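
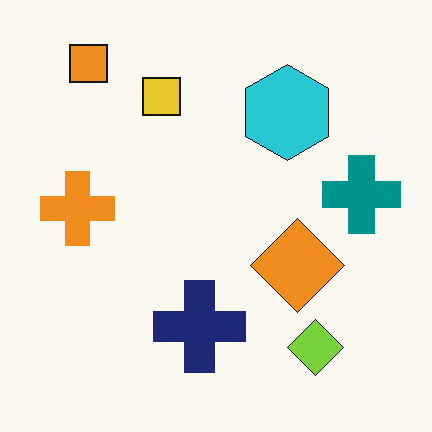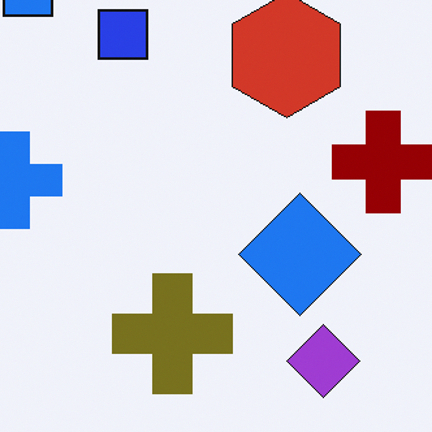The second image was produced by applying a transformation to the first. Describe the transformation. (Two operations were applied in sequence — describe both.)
Hue-shifted by a large amount, then cropped to a modestly smaller region and rescaled.

Every shape's color has rotated by the same amount around the hue wheel — a uniform hue shift. The visible shapes are larger and the field of view is narrower; shapes near the original edges may be partly or wholly outside the frame — a crop-and-rescale.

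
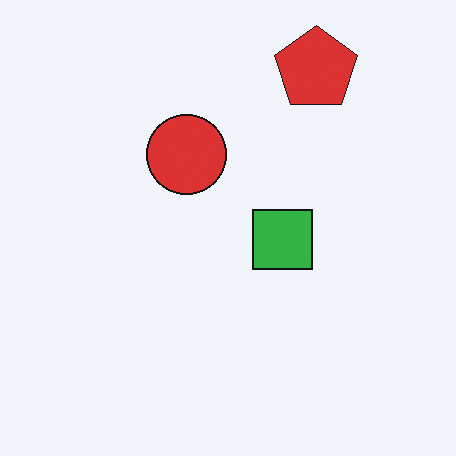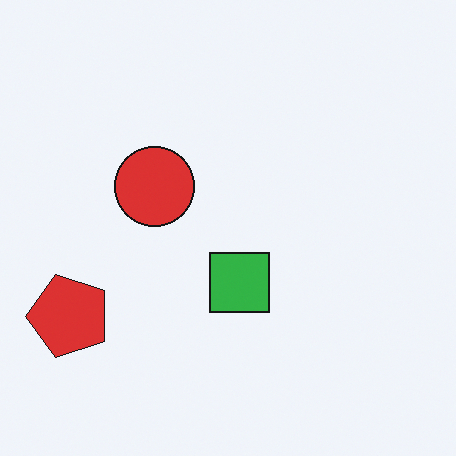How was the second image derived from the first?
Transposed (reflected across the top-left ↔ bottom-right diagonal).

Shapes have swapped their row and column positions — what was in the top-right is now in the bottom-left — a diagonal reflection.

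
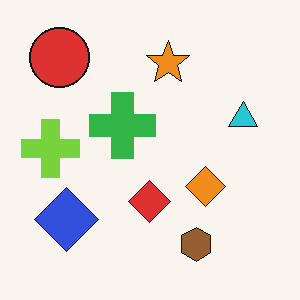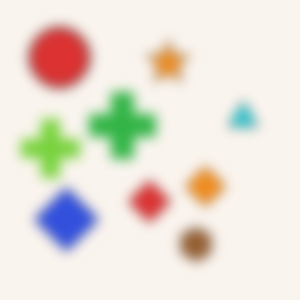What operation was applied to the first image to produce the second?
Strongly gaussian-blurred.

Shape edges and outlines are uniformly softened across the whole image.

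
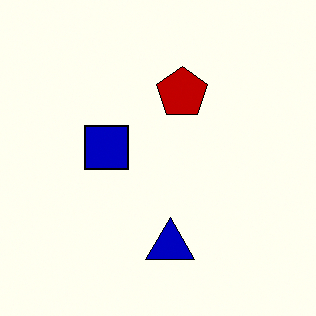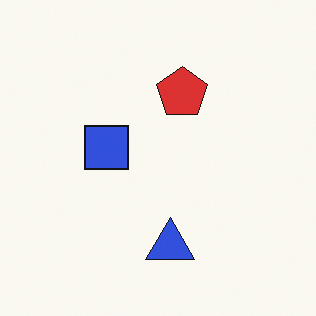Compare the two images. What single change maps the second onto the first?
The first image is the second boosted in contrast.

Tones are pushed away from mid-grey across the whole image — a global contrast change.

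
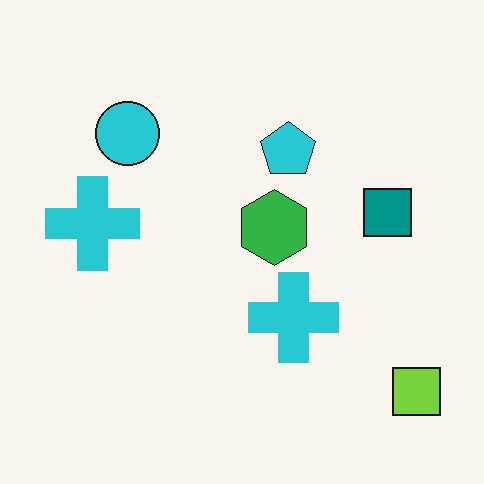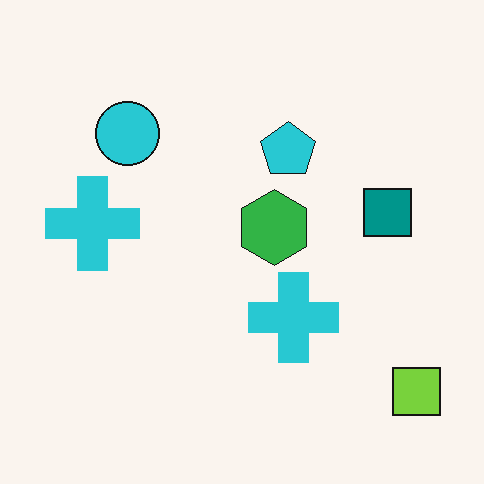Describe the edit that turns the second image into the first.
This is the original image given moderate JPEG compression.

Blocky 8×8 compression artifacts appear around shape edges and the flat background shows ringing — characteristic JPEG degradation.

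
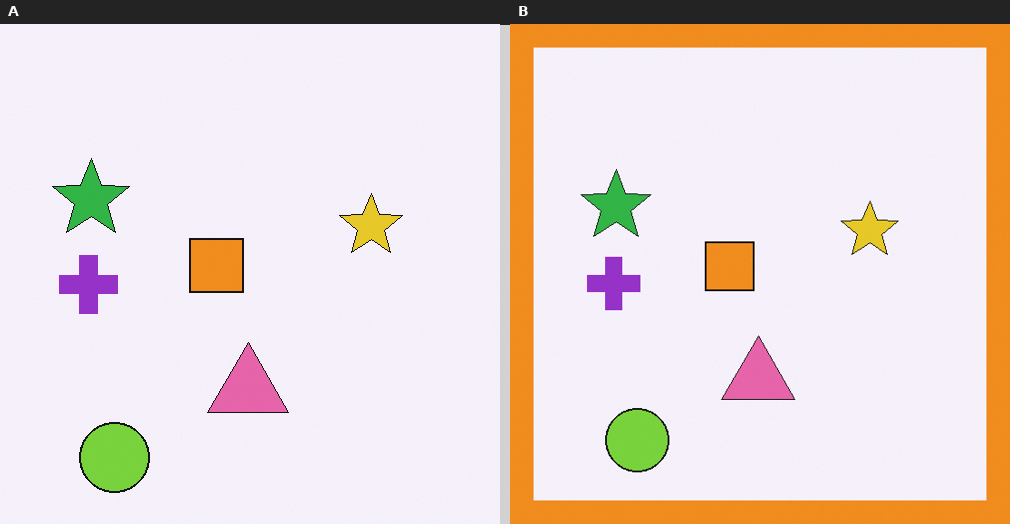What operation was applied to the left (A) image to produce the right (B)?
Framed with a orange border.

A solid orange frame runs around the edge of the right (B) image, with the content slightly shrunk inside it.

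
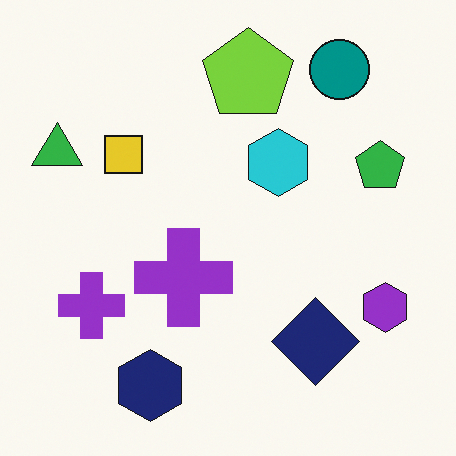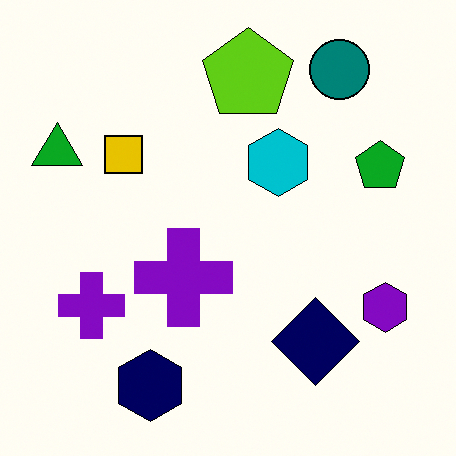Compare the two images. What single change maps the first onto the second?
Given slightly increased contrast.

Tones are pushed away from mid-grey across the whole image — a global contrast change.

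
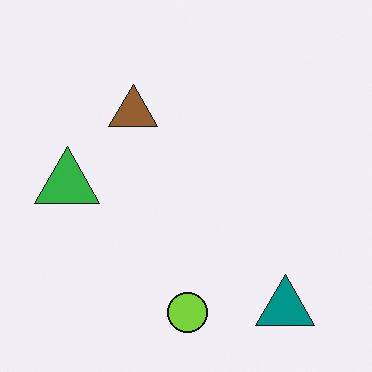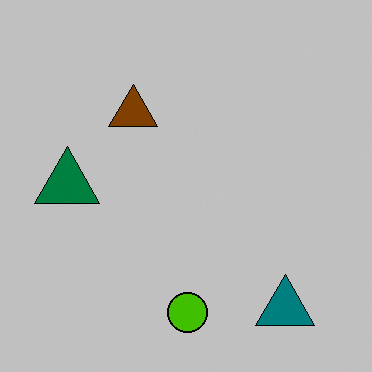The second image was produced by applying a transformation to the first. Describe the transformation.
It was aggressively posterized.

Each flat color has snapped to a coarser quantized level — most visibly, the near-white background has dropped to a flat grey.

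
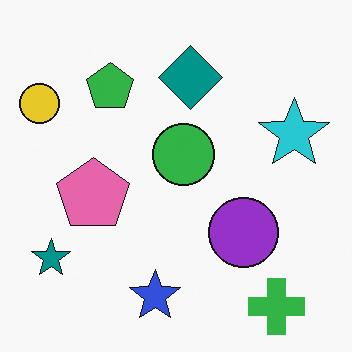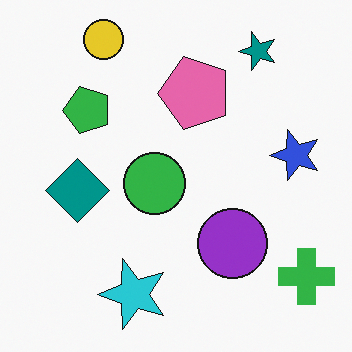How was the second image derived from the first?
The transformation is: transposed (reflected across the top-left ↔ bottom-right diagonal).

Shapes have swapped their row and column positions — what was in the top-right is now in the bottom-left — a diagonal reflection.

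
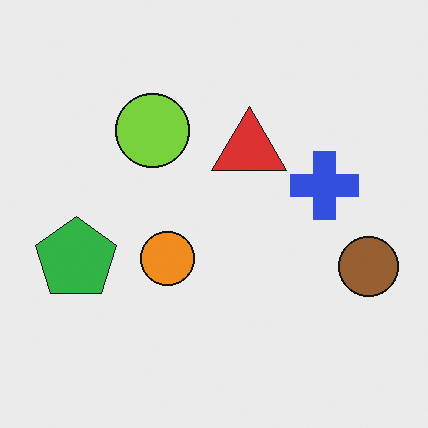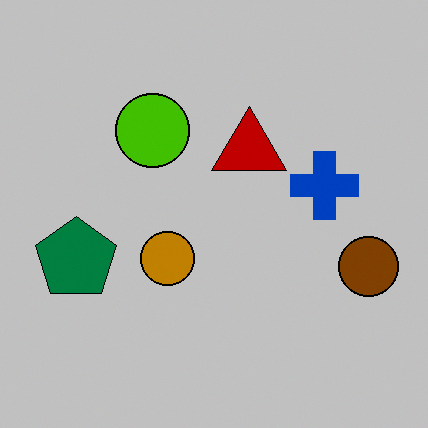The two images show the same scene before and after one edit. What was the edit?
The second image is the first aggressively posterized.

Each flat color has snapped to a coarser quantized level — most visibly, the near-white background has dropped to a flat grey.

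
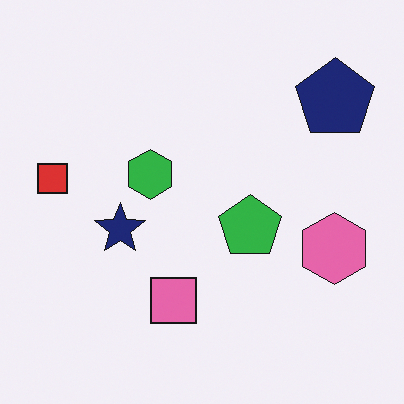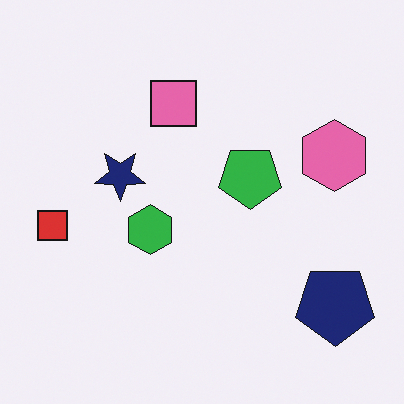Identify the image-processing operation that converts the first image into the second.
The transformation is: flipped vertically (top ↔ bottom).

The navy pentagon is in the top-right of the first image and the bottom-right of the second — shapes on opposite sides of the horizontal midline have swapped in a mirror flip.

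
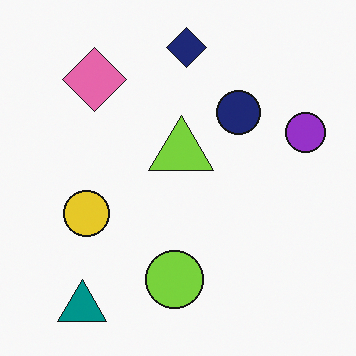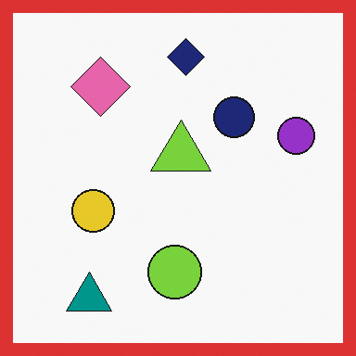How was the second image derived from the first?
This is the original image framed with a red border.

A solid red frame runs around the edge of the second image, with the content slightly shrunk inside it.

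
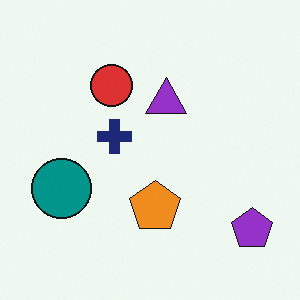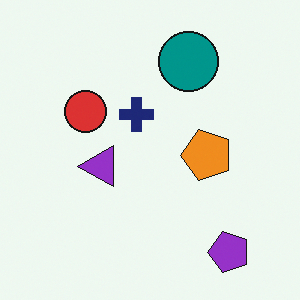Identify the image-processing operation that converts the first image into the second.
This is the original image transposed (reflected across the top-left ↔ bottom-right diagonal).

Shapes have swapped their row and column positions — what was in the top-right is now in the bottom-left — a diagonal reflection.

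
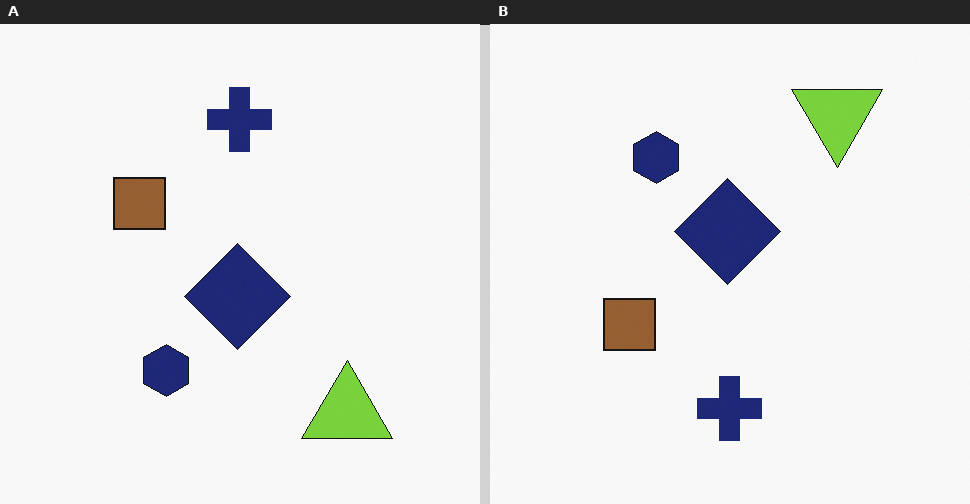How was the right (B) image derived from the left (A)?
This is the original image flipped vertically (top ↔ bottom).

The lime triangle is in the bottom-right of the left (A) image and the top-right of the right (B) — shapes on opposite sides of the horizontal midline have swapped in a mirror flip.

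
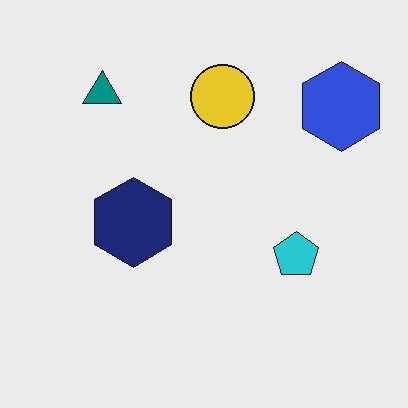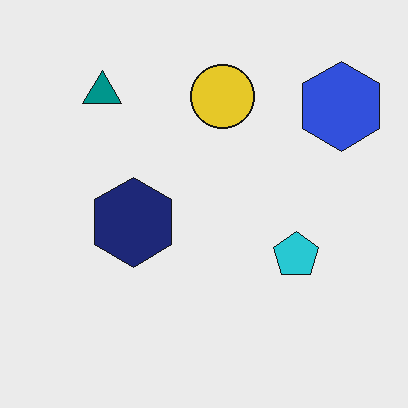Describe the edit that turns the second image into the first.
It was given moderate JPEG compression.

Blocky 8×8 compression artifacts appear around shape edges and the flat background shows ringing — characteristic JPEG degradation.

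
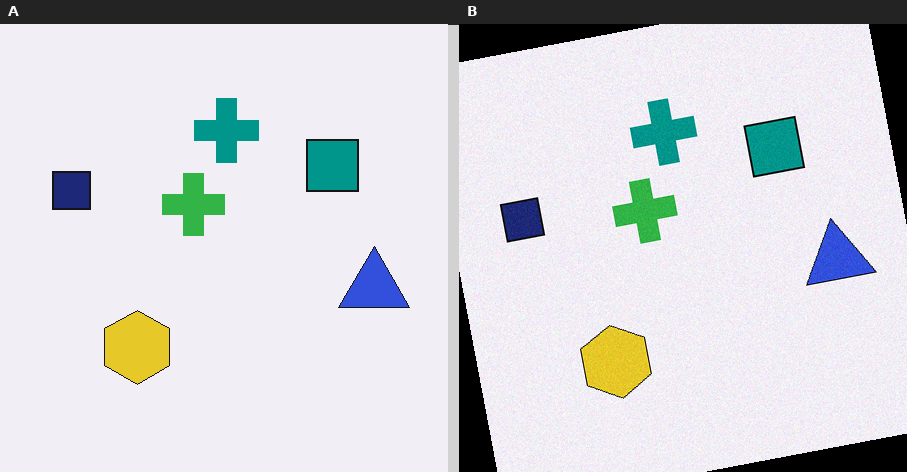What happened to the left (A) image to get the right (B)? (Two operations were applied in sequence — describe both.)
Degraded with light additive noise, then rotated counter-clockwise by a slight angle.

Random speckle covers the whole image, including the flat background. Every shape is tilted by the same angle and the image corners show triangular fill wedges — a whole-image rotation by a non-right angle.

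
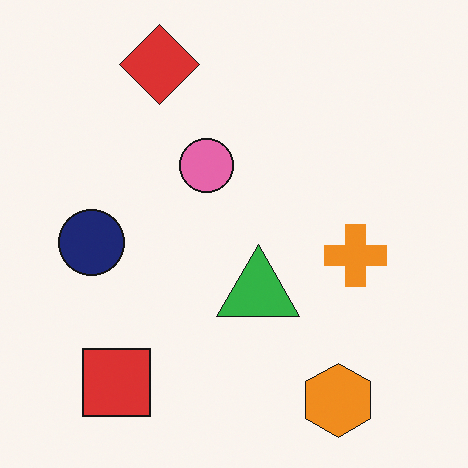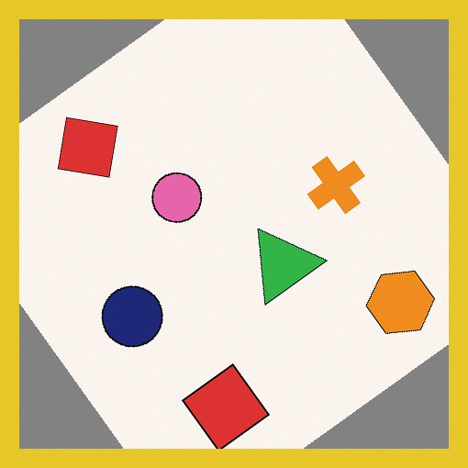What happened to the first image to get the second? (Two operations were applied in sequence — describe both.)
This is the original image rotated counter-clockwise by a large amount — several tens of degrees, then framed with a yellow border.

Every shape is tilted by the same angle and the image corners show triangular fill wedges — a whole-image rotation by a non-right angle. A solid yellow frame runs around the edge of the second image, with the content slightly shrunk inside it.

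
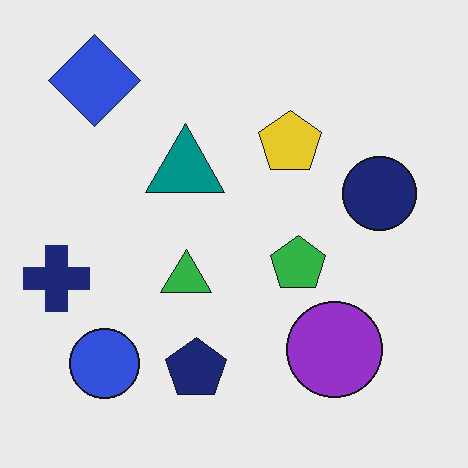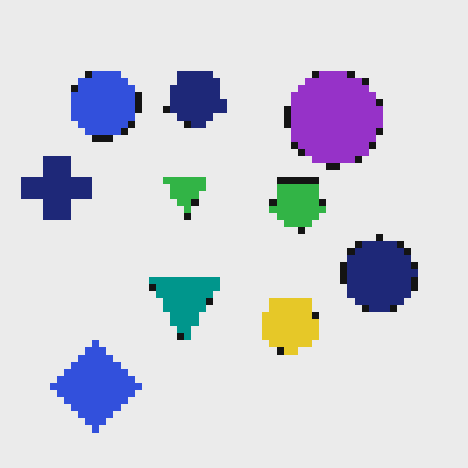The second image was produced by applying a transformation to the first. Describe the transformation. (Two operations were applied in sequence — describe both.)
The image was flipped vertically (top ↔ bottom), then pixelated into visible square blocks.

The blue diamond is in the top-left of the first image and the bottom-left of the second — shapes on opposite sides of the horizontal midline have swapped in a mirror flip. Shapes are reduced to large square blocks; fine edges and outlines are lost — a downscale-then-upscale (mosaic) effect.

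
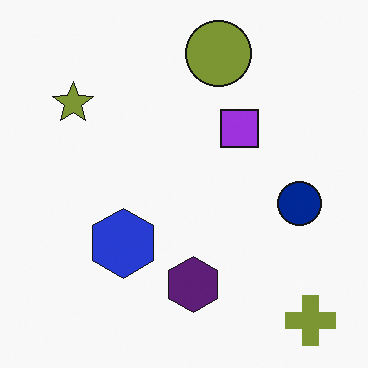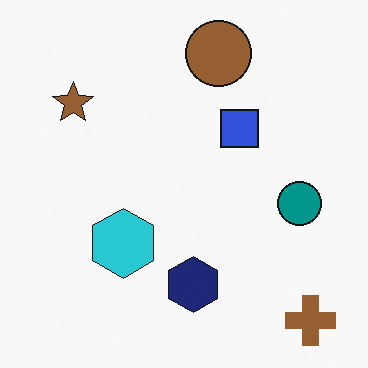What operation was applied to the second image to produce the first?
The image was hue-shifted slightly.

Every shape's color has rotated by the same amount around the hue wheel — a uniform hue shift.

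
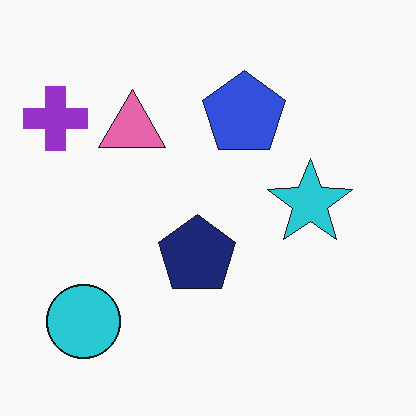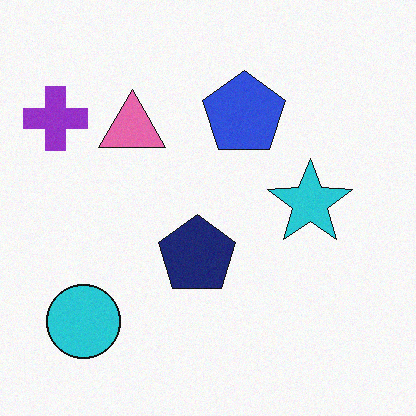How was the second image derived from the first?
It was degraded with light additive noise.

Random speckle covers the whole image, including the flat background.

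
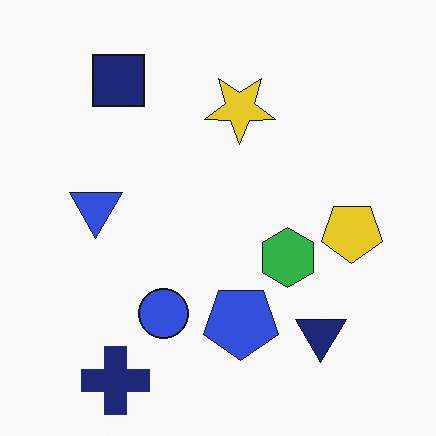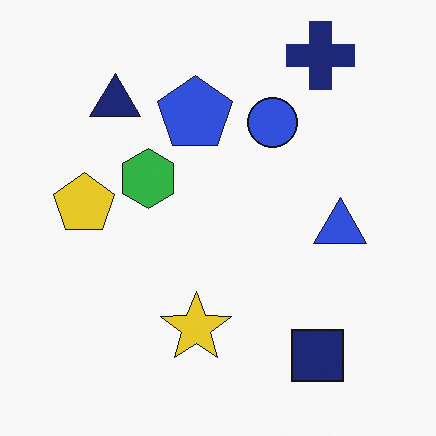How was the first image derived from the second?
Rotated 180°.

The navy cross sits in the top-right of the second image and the bottom-left of the first — consistent with a whole-image 180° rotation.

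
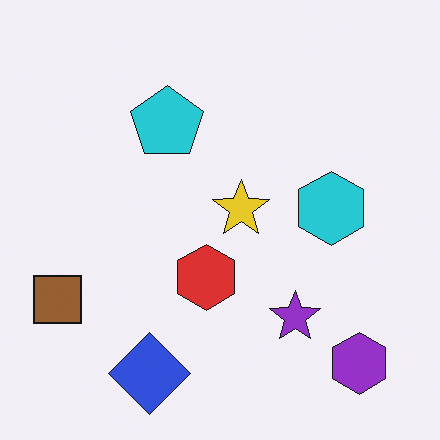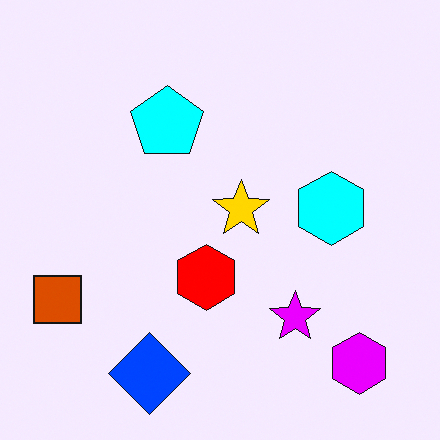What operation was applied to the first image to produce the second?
It was heavily oversaturated.

All colors are more vivid — a global saturation change.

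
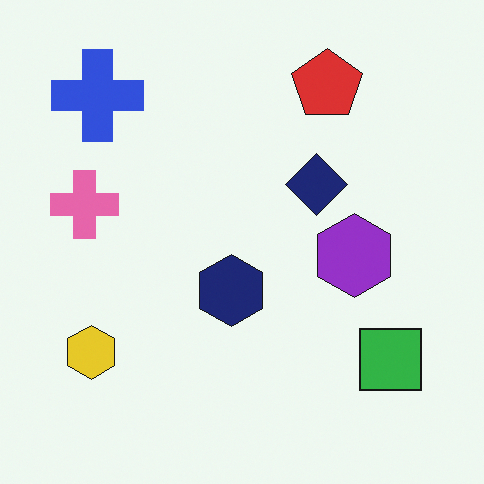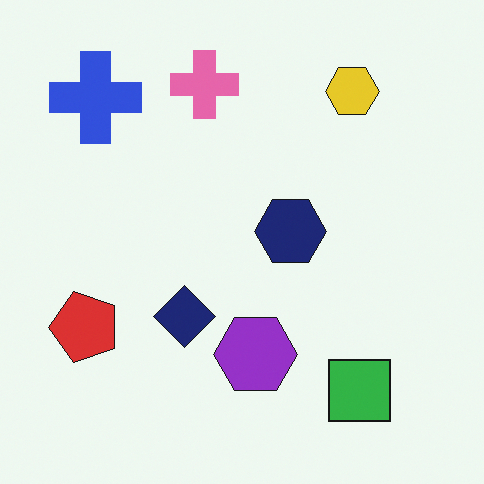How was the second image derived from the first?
The second image is the first transposed (reflected across the top-left ↔ bottom-right diagonal).

Shapes have swapped their row and column positions — what was in the top-right is now in the bottom-left — a diagonal reflection.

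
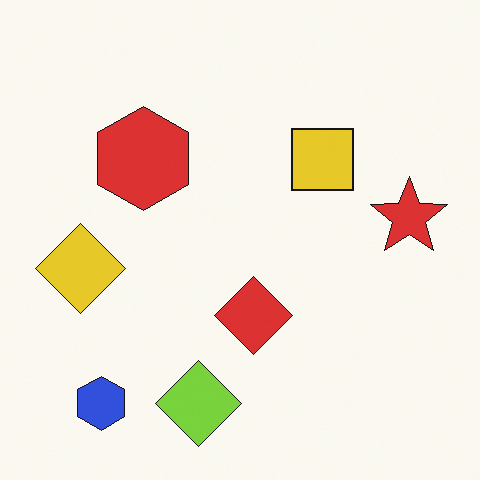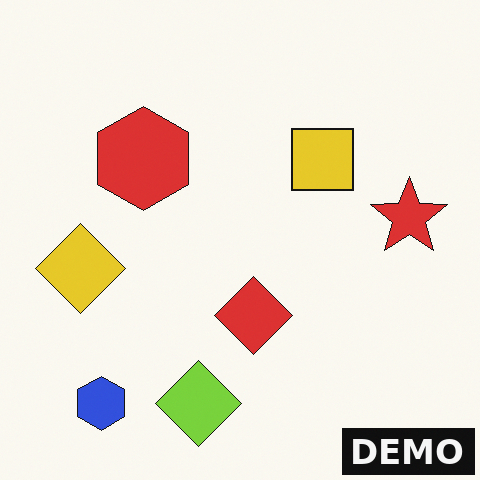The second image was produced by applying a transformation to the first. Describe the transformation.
The transformation is: watermarked with the text "DEMO" in the lower-right corner.

A dark label reading "DEMO" appears in the lower-right corner.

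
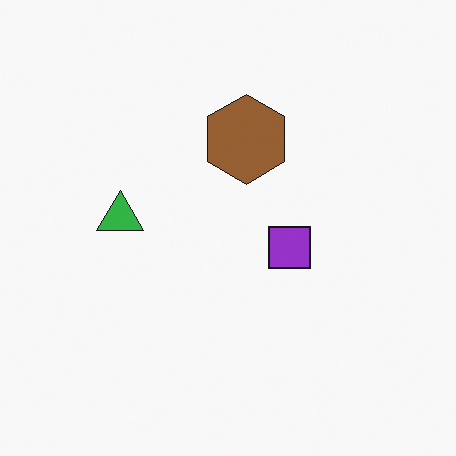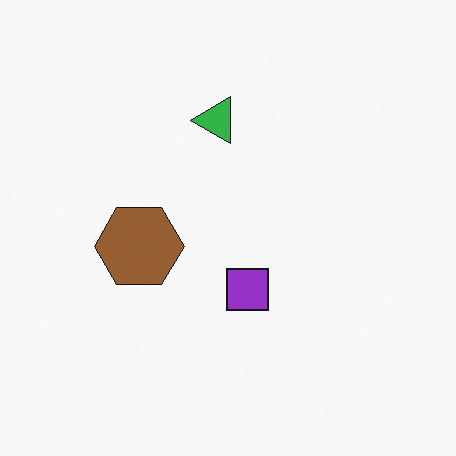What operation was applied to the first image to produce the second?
Transposed (reflected across the top-left ↔ bottom-right diagonal).

Shapes have swapped their row and column positions — what was in the top-right is now in the bottom-left — a diagonal reflection.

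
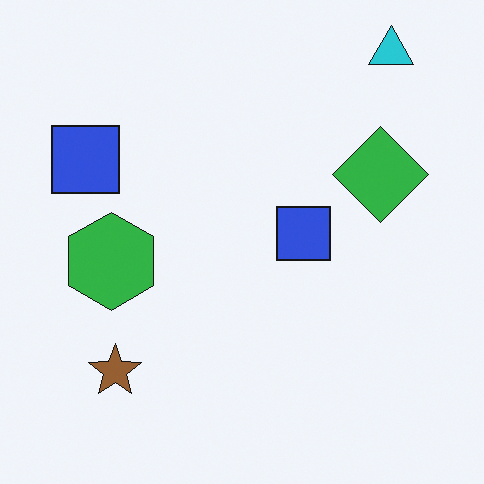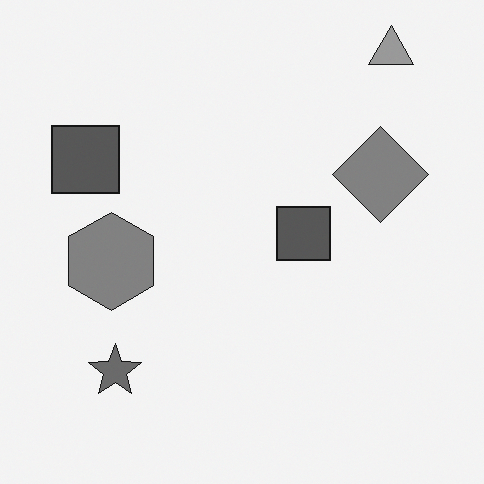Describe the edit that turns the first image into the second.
It was converted to grayscale.

All color is removed — every shape is now a shade of grey.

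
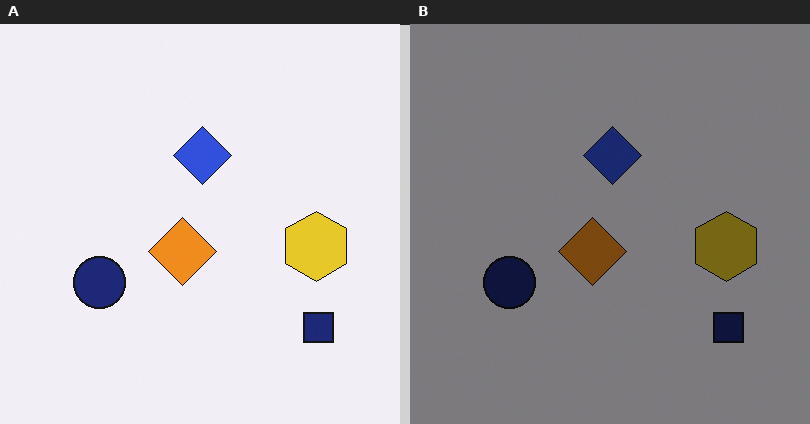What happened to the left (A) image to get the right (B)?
The transformation is: darkened a lot.

Every pixel — background and shapes alike — is uniformly darkened.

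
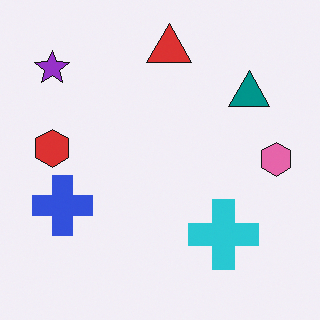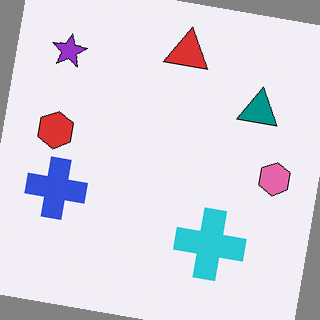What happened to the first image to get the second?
Rotated clockwise by a few degrees.

Every shape is tilted by the same angle and the image corners show triangular fill wedges — a whole-image rotation by a non-right angle.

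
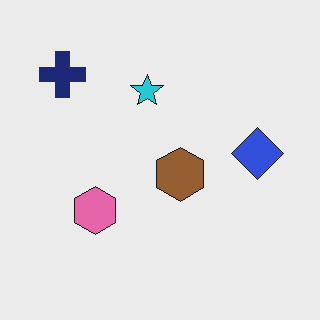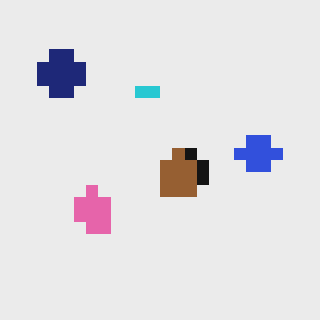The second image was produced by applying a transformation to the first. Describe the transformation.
This is the original image coarsely pixelated.

Shapes are reduced to large square blocks; fine edges and outlines are lost — a downscale-then-upscale (mosaic) effect.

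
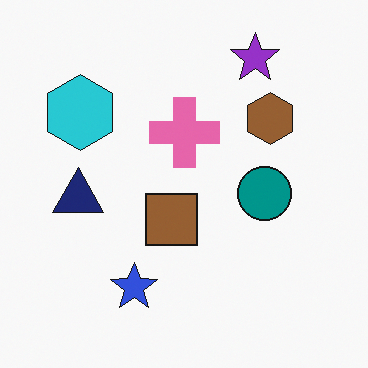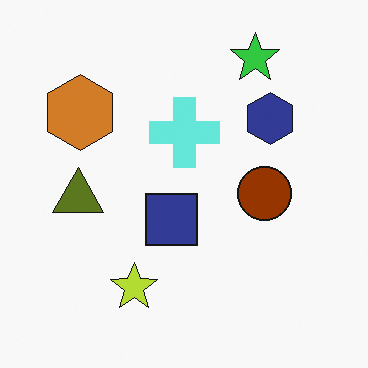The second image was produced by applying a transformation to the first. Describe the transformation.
The image was hue-shifted through roughly half the color wheel.

Every shape's color has rotated by the same amount around the hue wheel — a uniform hue shift.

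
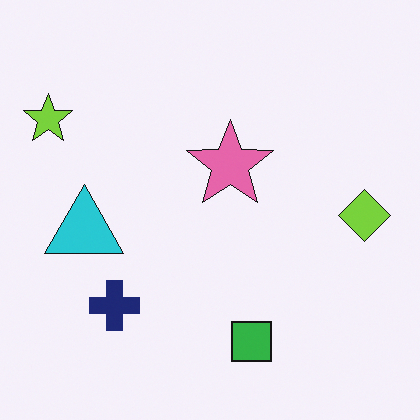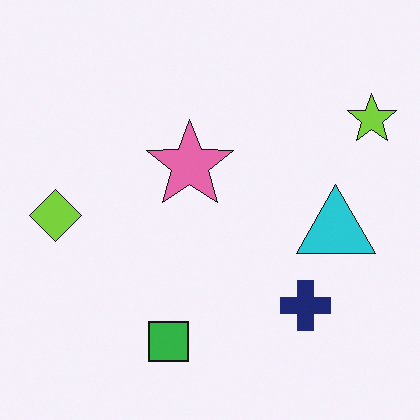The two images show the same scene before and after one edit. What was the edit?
The second image is the first flipped horizontally (left ↔ right).

The lime star is in the top-left of the first image and the top-right of the second — shapes on opposite sides of the vertical midline have swapped in a mirror flip.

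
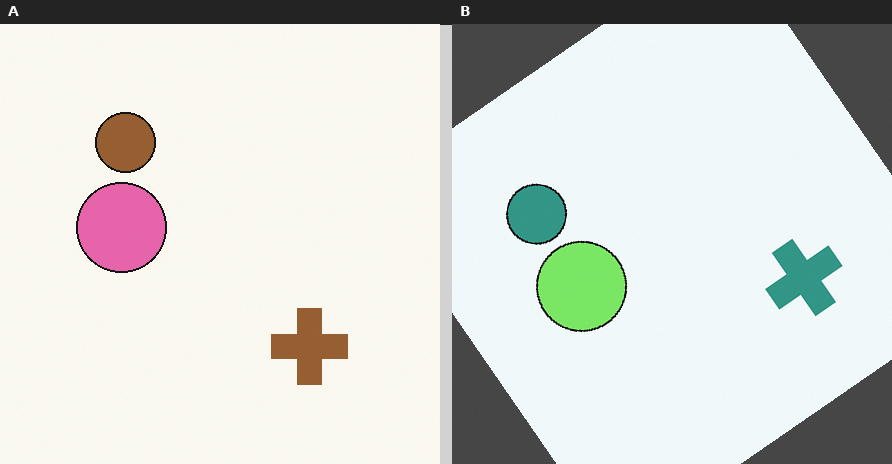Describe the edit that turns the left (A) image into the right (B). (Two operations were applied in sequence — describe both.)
This is the original image rotated counter-clockwise by a large amount — several tens of degrees, then hue-shifted noticeably.

Every shape is tilted by the same angle and the image corners show triangular fill wedges — a whole-image rotation by a non-right angle. Every shape's color has rotated by the same amount around the hue wheel — a uniform hue shift.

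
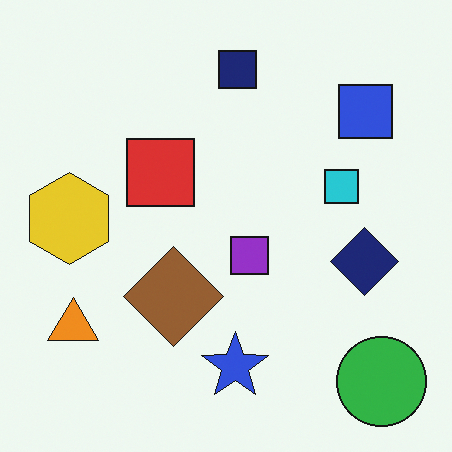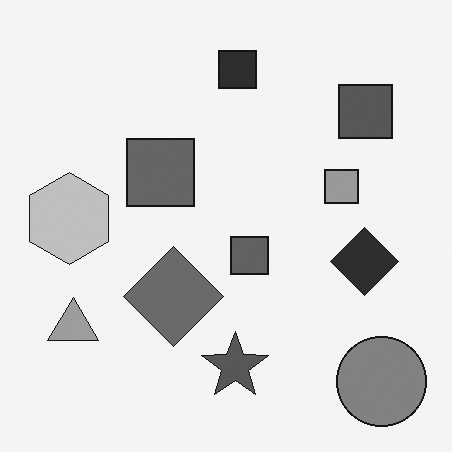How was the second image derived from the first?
It was converted to grayscale.

All color is removed — every shape is now a shade of grey.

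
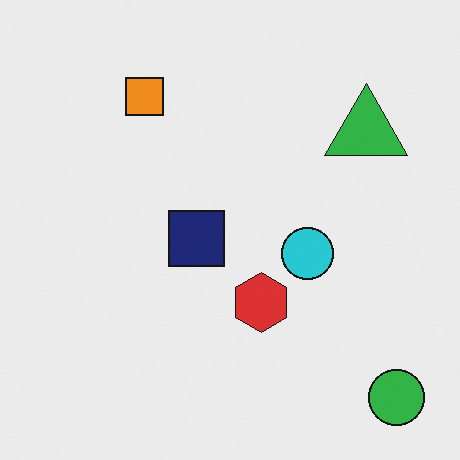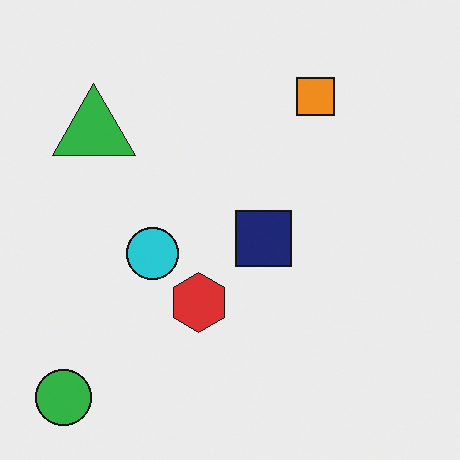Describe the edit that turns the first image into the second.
It was flipped horizontally (left ↔ right).

The green circle is in the bottom-right of the first image and the bottom-left of the second — shapes on opposite sides of the vertical midline have swapped in a mirror flip.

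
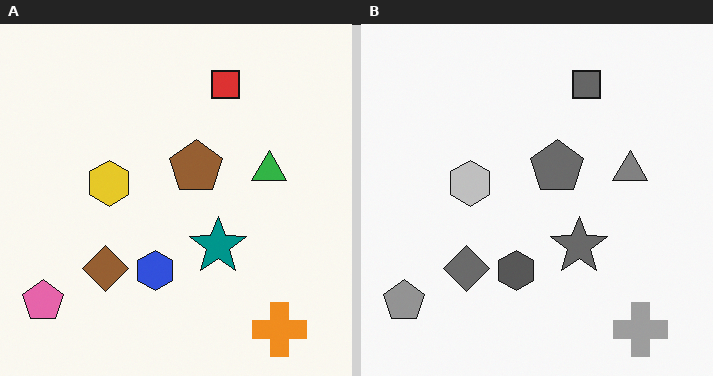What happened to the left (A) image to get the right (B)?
The image was converted to grayscale.

All color is removed — every shape is now a shade of grey.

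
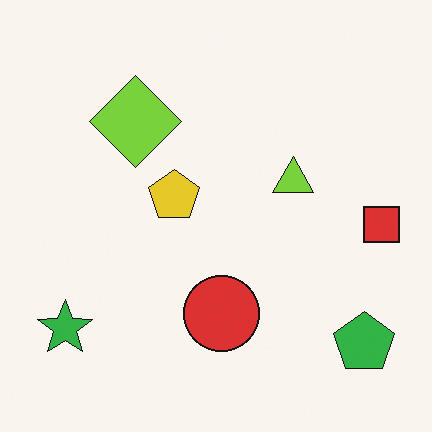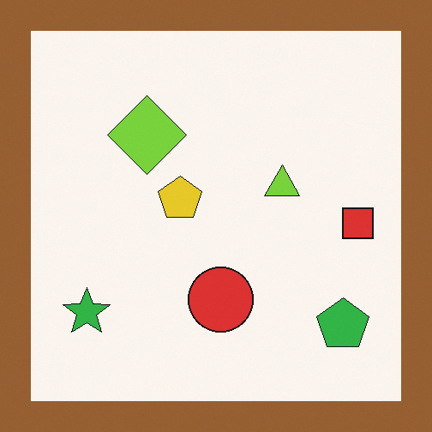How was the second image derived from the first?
This is the original image framed with a brown border.

A solid brown frame runs around the edge of the second image, with the content slightly shrunk inside it.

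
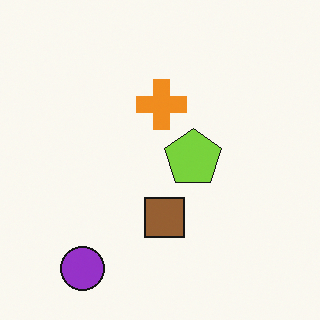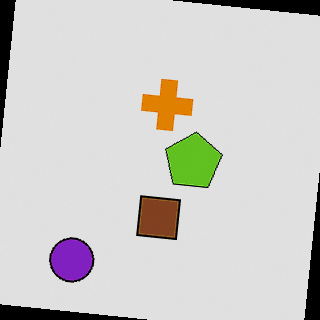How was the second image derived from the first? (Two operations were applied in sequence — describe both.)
The image was rotated clockwise by a small amount, then posterized to a reduced palette.

Every shape is tilted by the same angle and the image corners show triangular fill wedges — a whole-image rotation by a non-right angle. Each flat color has snapped to a coarser quantized level — most visibly, the near-white background has dropped to a flat grey.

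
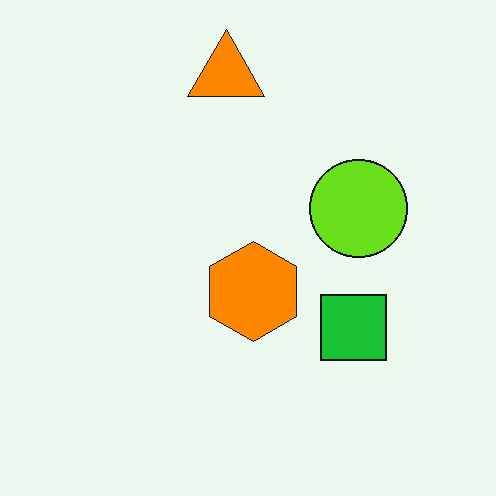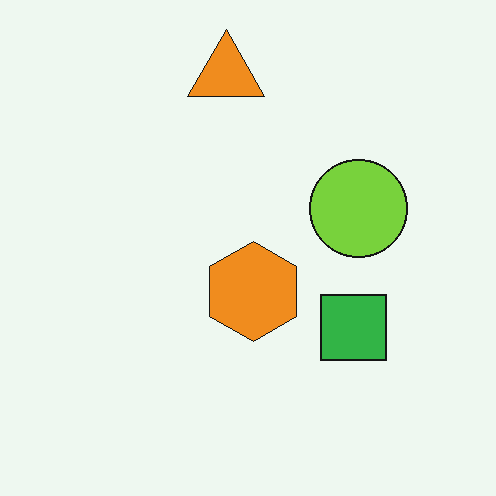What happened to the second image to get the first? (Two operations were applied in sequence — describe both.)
The first image is the second slightly oversaturated, then JPEG-compressed with visible artifacts.

All colors are more vivid — a global saturation change. Blocky 8×8 compression artifacts appear around shape edges and the flat background shows ringing — characteristic JPEG degradation.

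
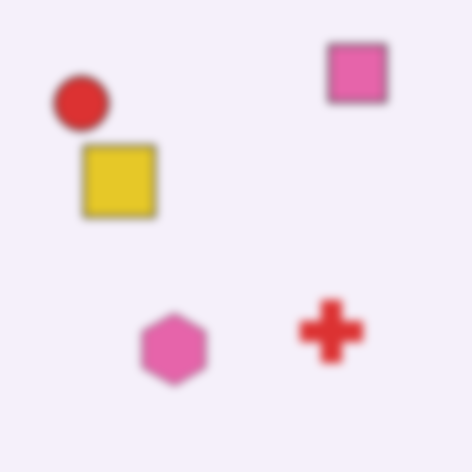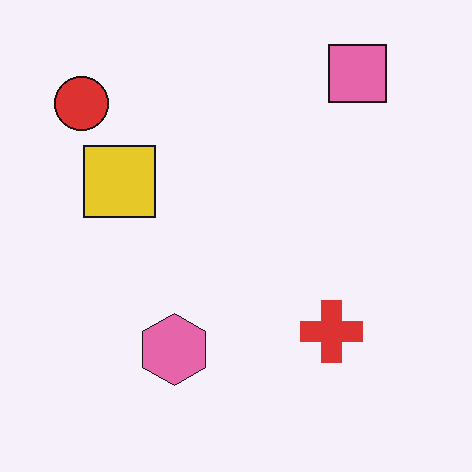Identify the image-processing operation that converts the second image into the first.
Moderately blurred.

Shape edges and outlines are uniformly softened across the whole image.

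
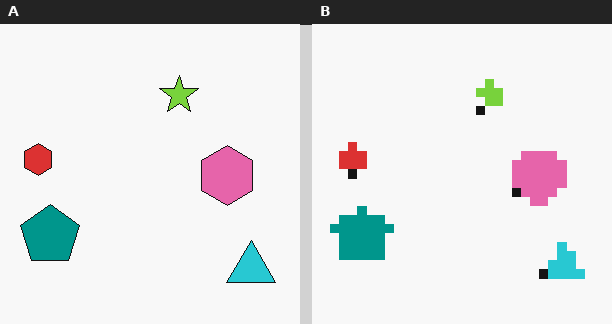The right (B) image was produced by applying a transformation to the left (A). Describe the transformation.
The transformation is: coarsely pixelated.

Shapes are reduced to large square blocks; fine edges and outlines are lost — a downscale-then-upscale (mosaic) effect.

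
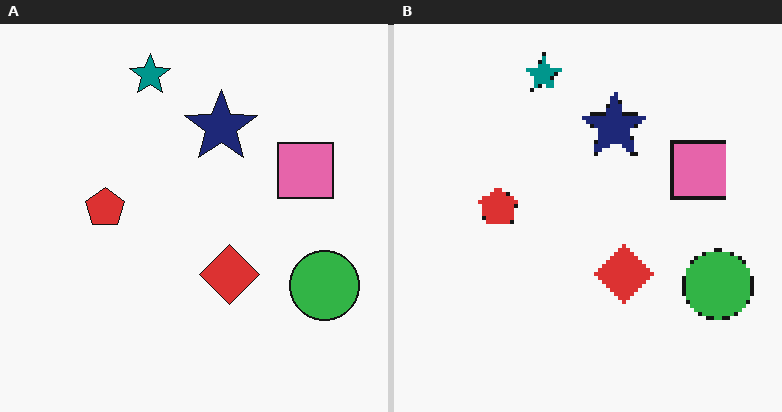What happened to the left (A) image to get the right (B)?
This is the original image mildly pixelated.

Shapes are reduced to large square blocks; fine edges and outlines are lost — a downscale-then-upscale (mosaic) effect.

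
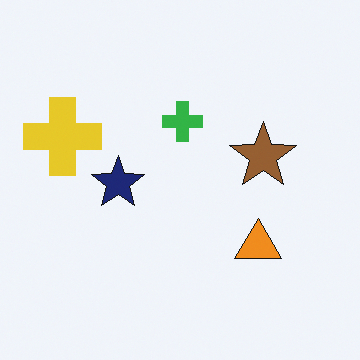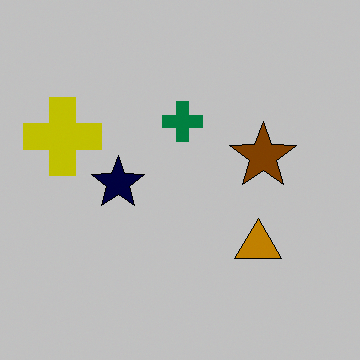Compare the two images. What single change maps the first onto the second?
The second image is the first aggressively posterized.

Each flat color has snapped to a coarser quantized level — most visibly, the near-white background has dropped to a flat grey.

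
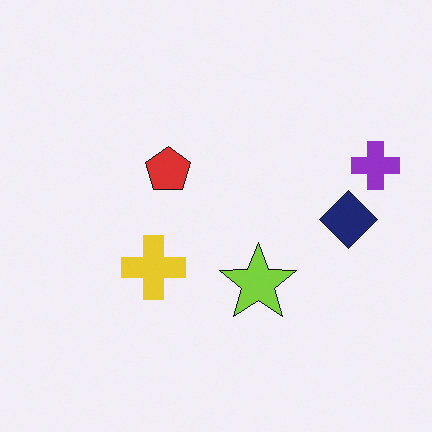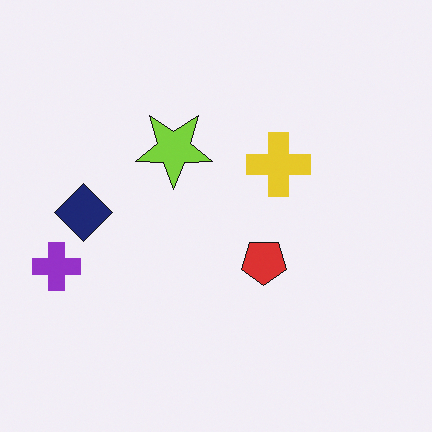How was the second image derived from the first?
It was rotated 180°.

The purple cross sits in the right of the first image and the left of the second — consistent with a whole-image 180° rotation.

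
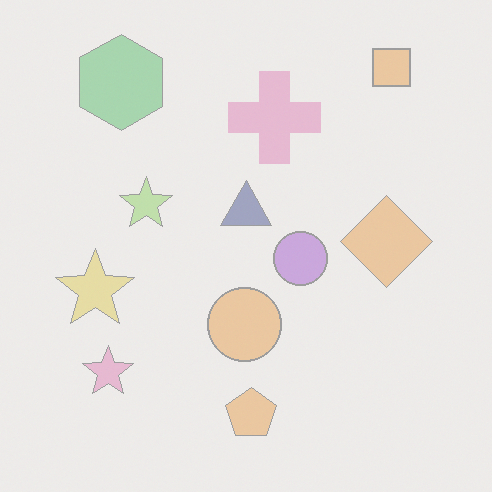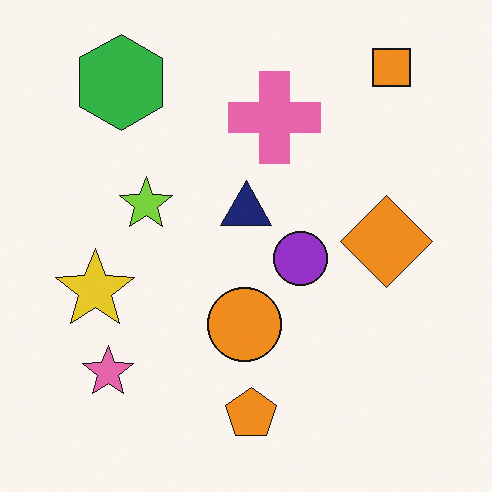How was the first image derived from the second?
This is the original image given much lower contrast.

Tones are pushed toward mid-grey across the whole image — a global contrast change.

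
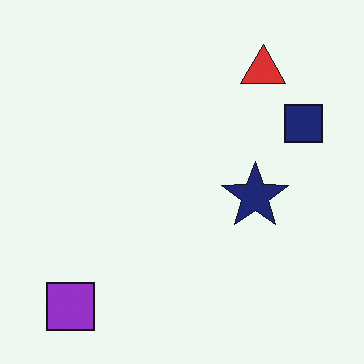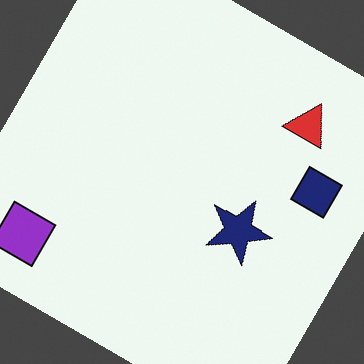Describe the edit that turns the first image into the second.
The image was rotated clockwise by a large amount — several tens of degrees.

Every shape is tilted by the same angle and the image corners show triangular fill wedges — a whole-image rotation by a non-right angle.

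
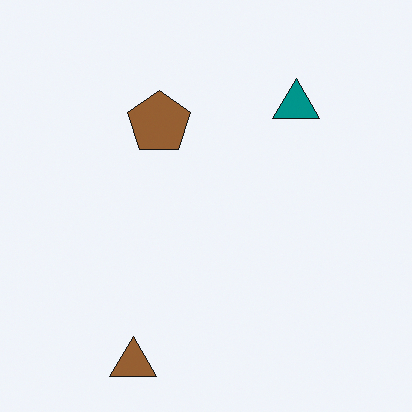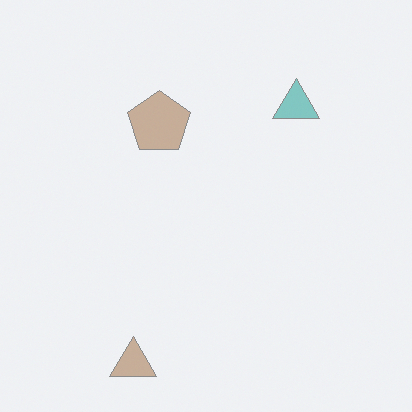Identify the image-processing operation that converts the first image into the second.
It was given much lower contrast.

Tones are pushed toward mid-grey across the whole image — a global contrast change.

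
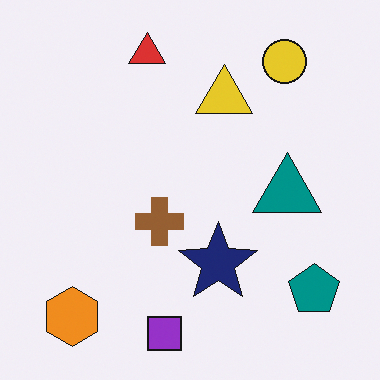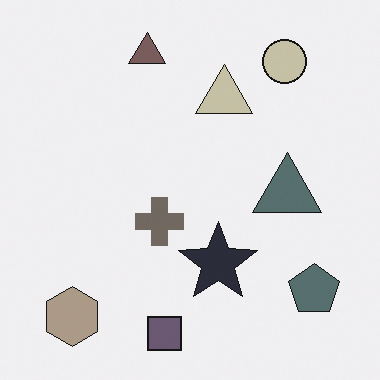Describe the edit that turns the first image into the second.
This is the original image made much more muted (saturation change).

All colors are more muted and greyish — a global saturation change.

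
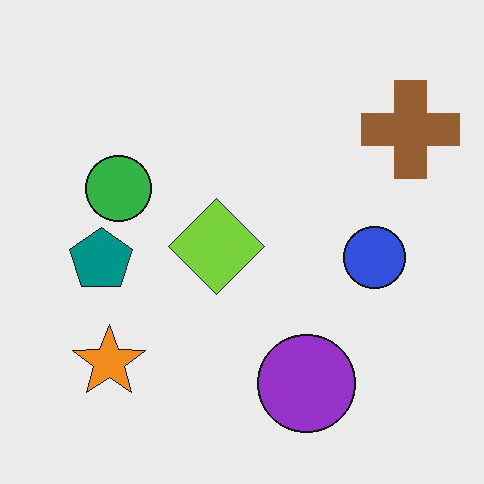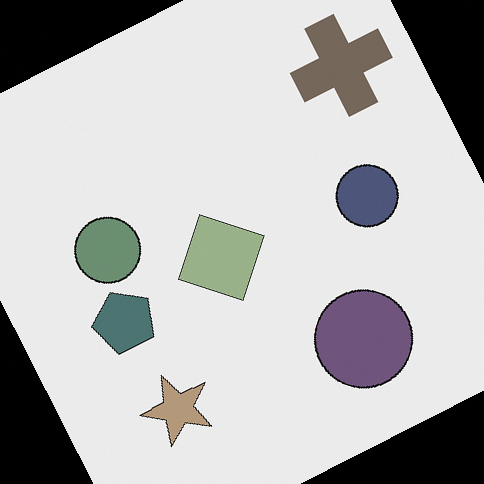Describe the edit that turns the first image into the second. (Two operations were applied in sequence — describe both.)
This is the original image heavily desaturated, then rotated counter-clockwise by a clearly visible amount.

All colors are more muted and greyish — a global saturation change. Every shape is tilted by the same angle and the image corners show triangular fill wedges — a whole-image rotation by a non-right angle.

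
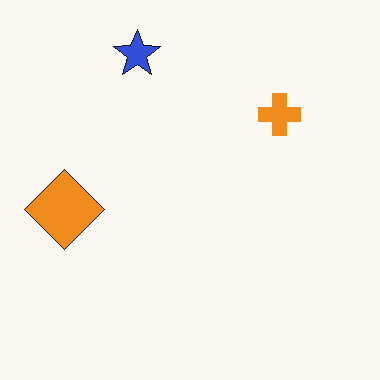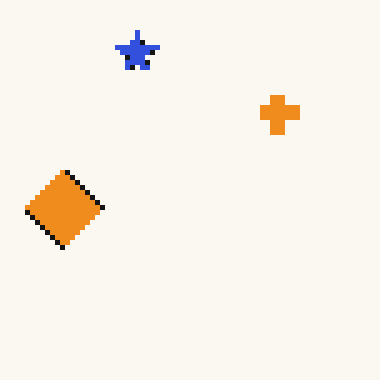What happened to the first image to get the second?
The second image is the first mildly pixelated.

Shapes are reduced to large square blocks; fine edges and outlines are lost — a downscale-then-upscale (mosaic) effect.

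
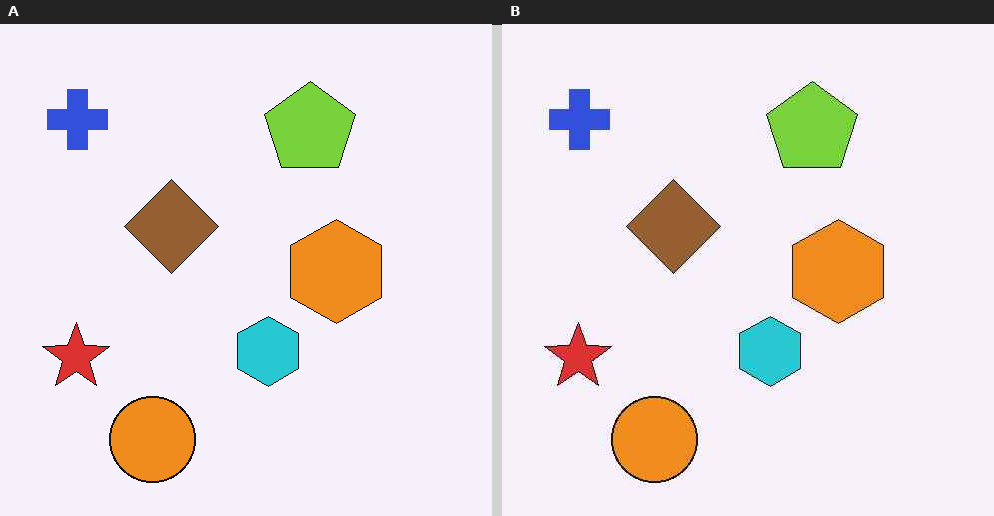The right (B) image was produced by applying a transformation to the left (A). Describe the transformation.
JPEG-compressed with visible artifacts.

Blocky 8×8 compression artifacts appear around shape edges and the flat background shows ringing — characteristic JPEG degradation.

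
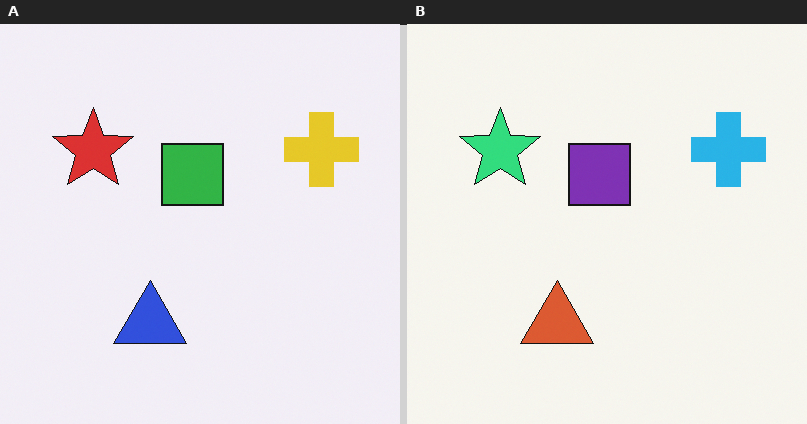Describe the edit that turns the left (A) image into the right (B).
The right (B) image is the left (A) hue-shifted through roughly a third of the color wheel.

Every shape's color has rotated by the same amount around the hue wheel — a uniform hue shift.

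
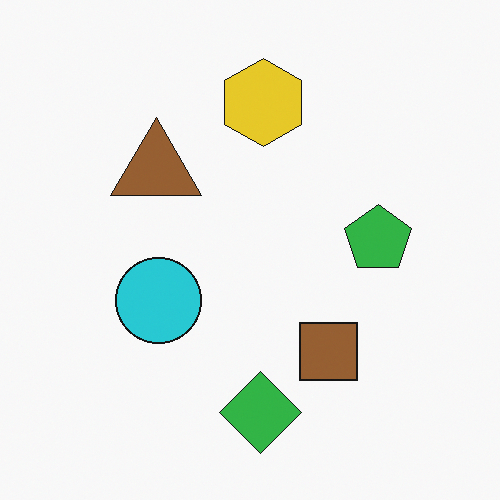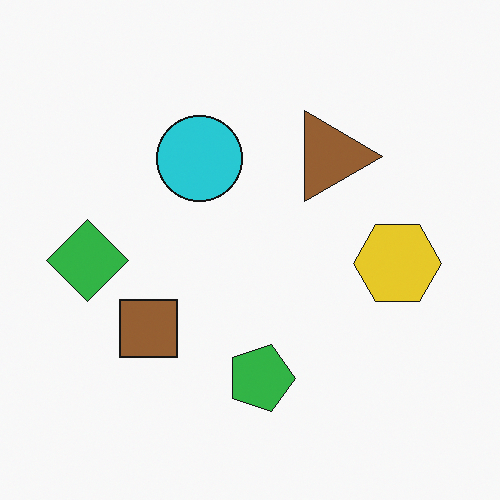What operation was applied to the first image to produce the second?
The transformation is: rotated 90° clockwise.

The green diamond sits in the bottom of the first image and the left of the second — consistent with a whole-image 90° clockwise rotation.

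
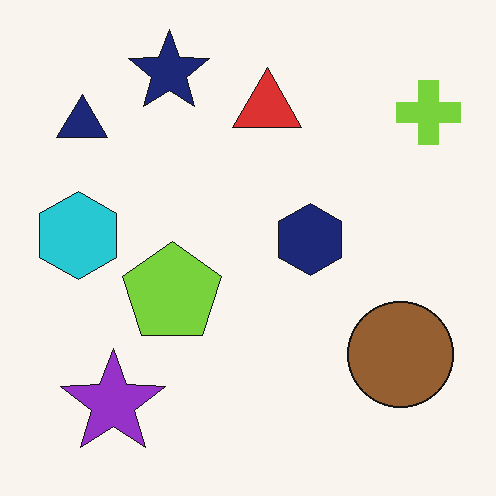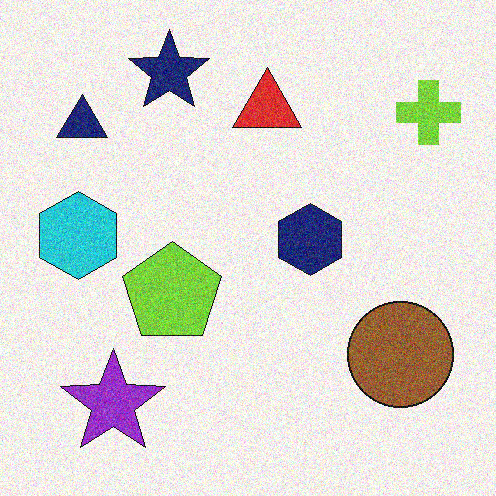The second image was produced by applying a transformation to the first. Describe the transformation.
The second image is the first degraded with visible gaussian noise.

Random speckle covers the whole image, including the flat background.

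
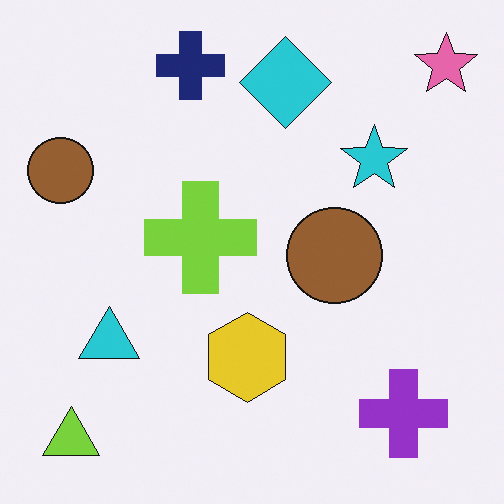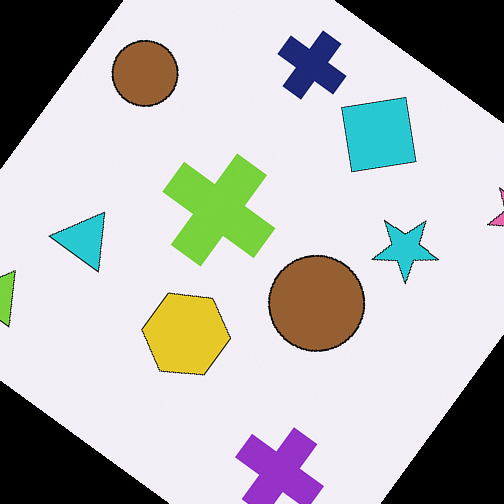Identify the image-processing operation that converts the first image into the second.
This is the original image rotated clockwise by a large amount — several tens of degrees.

Every shape is tilted by the same angle and the image corners show triangular fill wedges — a whole-image rotation by a non-right angle.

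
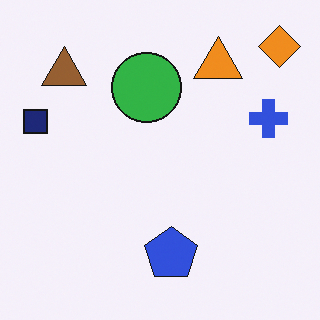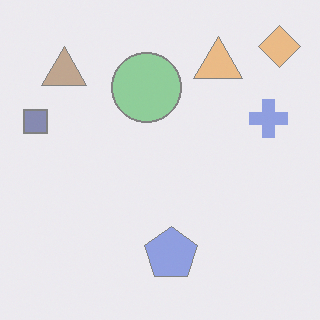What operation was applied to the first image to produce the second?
The image was given much lower contrast.

Tones are pushed toward mid-grey across the whole image — a global contrast change.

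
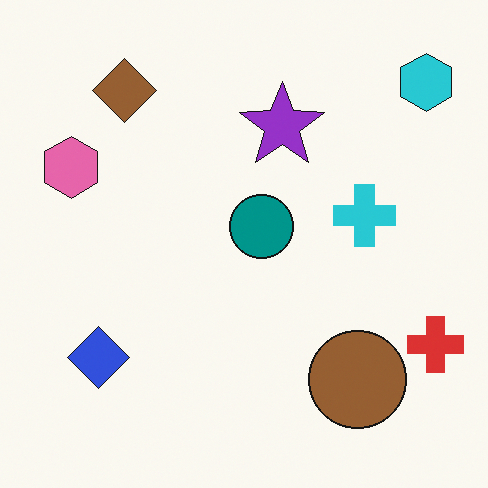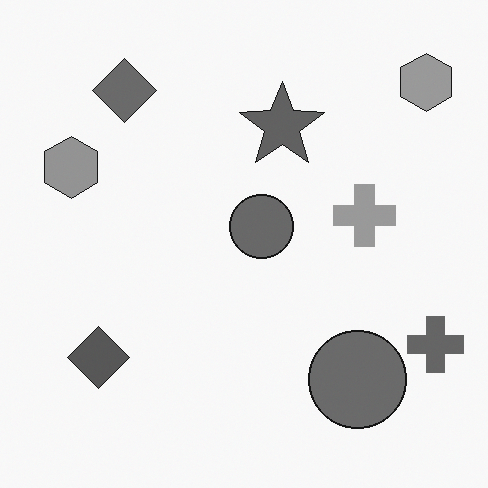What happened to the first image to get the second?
The image was converted to grayscale.

All color is removed — every shape is now a shade of grey.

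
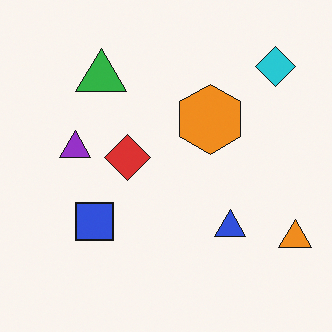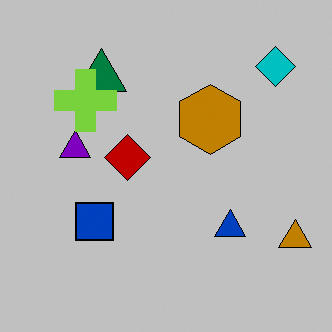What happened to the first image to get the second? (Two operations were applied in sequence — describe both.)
The image was heavily posterized to just a handful of flat colors, then overlaid with an additional lime cross.

Each flat color has snapped to a coarser quantized level — most visibly, the near-white background has dropped to a flat grey. A lime cross appears in the second image that is absent from the first.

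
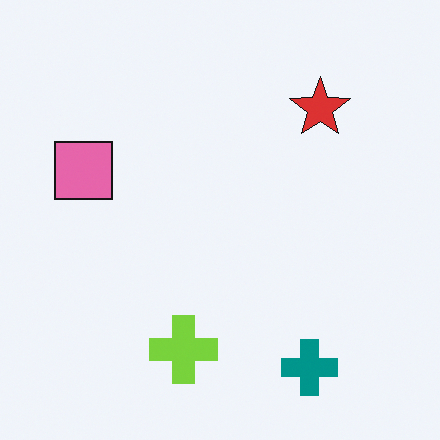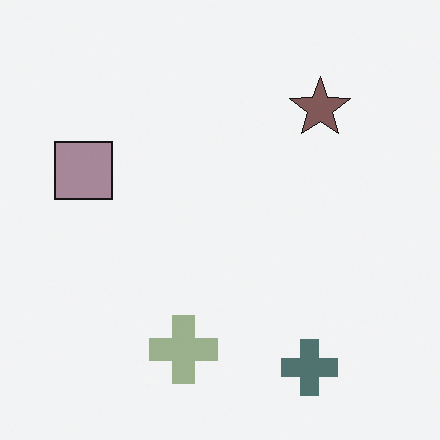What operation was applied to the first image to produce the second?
The image was made much more muted (saturation change).

All colors are more muted and greyish — a global saturation change.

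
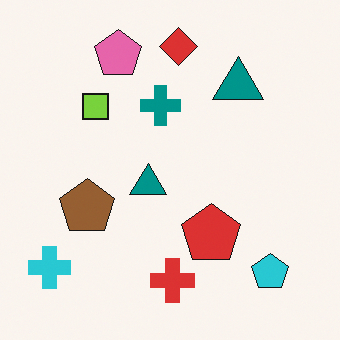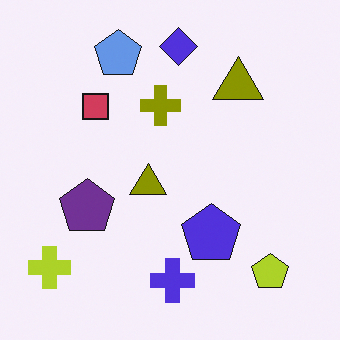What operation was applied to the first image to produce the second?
The transformation is: hue-shifted by a large amount.

Every shape's color has rotated by the same amount around the hue wheel — a uniform hue shift.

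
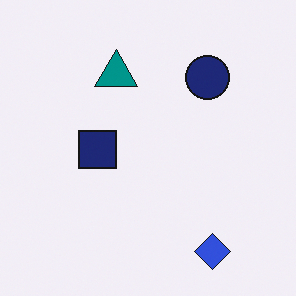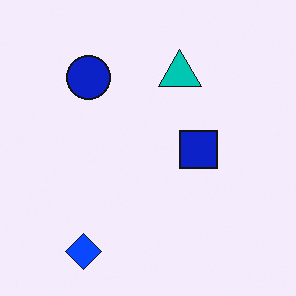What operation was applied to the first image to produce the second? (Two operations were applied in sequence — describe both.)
Flipped horizontally (left ↔ right), then heavily oversaturated.

The blue diamond is in the bottom-right of the first image and the bottom-left of the second — shapes on opposite sides of the vertical midline have swapped in a mirror flip. All colors are more vivid — a global saturation change.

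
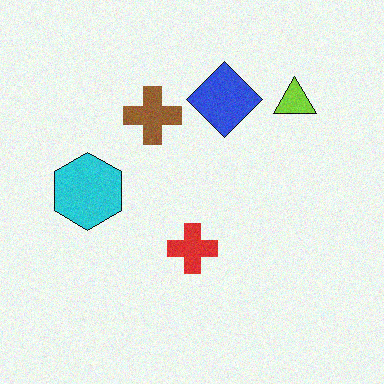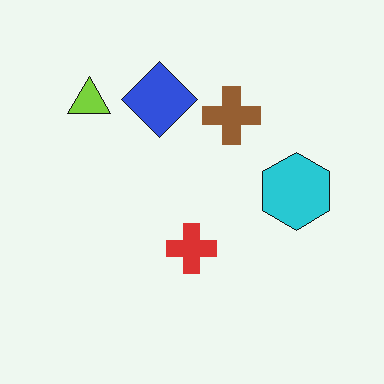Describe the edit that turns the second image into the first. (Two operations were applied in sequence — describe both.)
It was degraded with a light layer of grain, then flipped horizontally (left ↔ right).

Random speckle covers the whole image, including the flat background. The cyan hexagon is in the right of the second image and the left of the first — shapes on opposite sides of the vertical midline have swapped in a mirror flip.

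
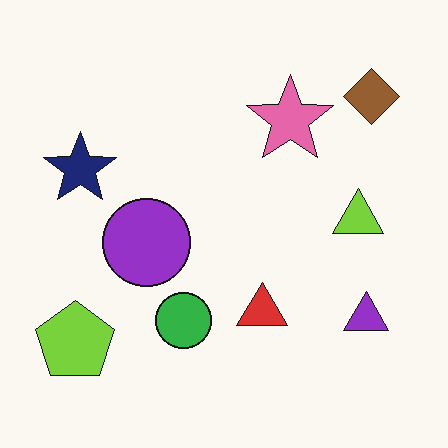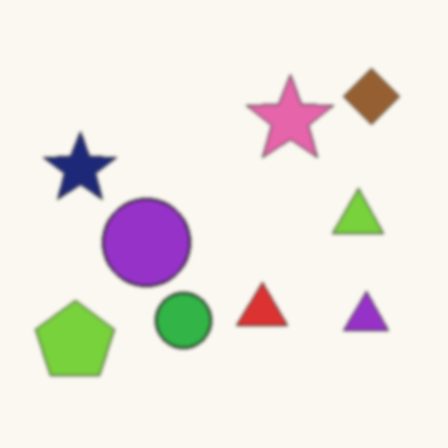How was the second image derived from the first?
It was lightly blurred.

Shape edges and outlines are uniformly softened across the whole image.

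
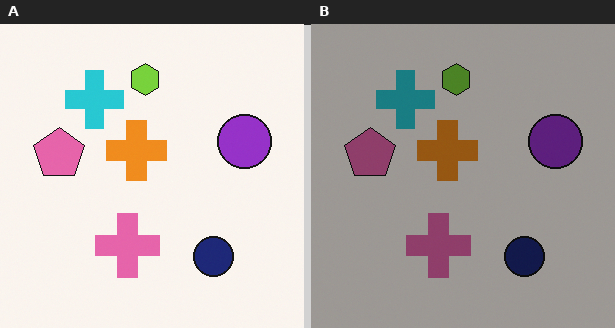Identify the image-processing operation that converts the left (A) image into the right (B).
Noticeably darkened.

Every pixel — background and shapes alike — is uniformly darkened.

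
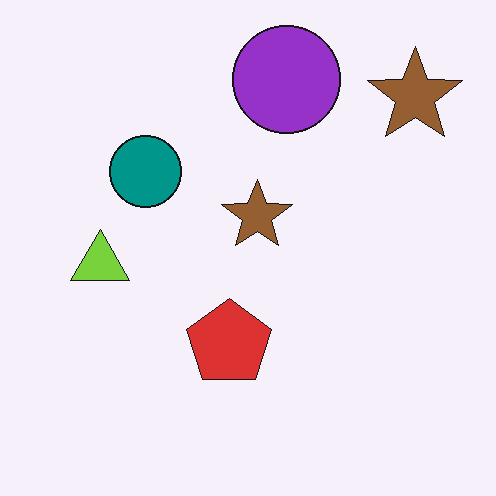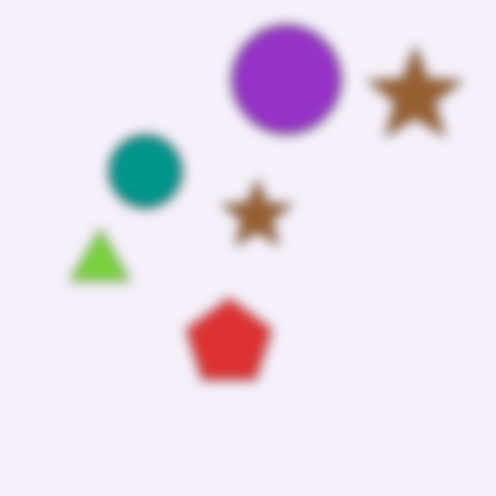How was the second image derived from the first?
The transformation is: heavily blurred.

Shape edges and outlines are uniformly softened across the whole image.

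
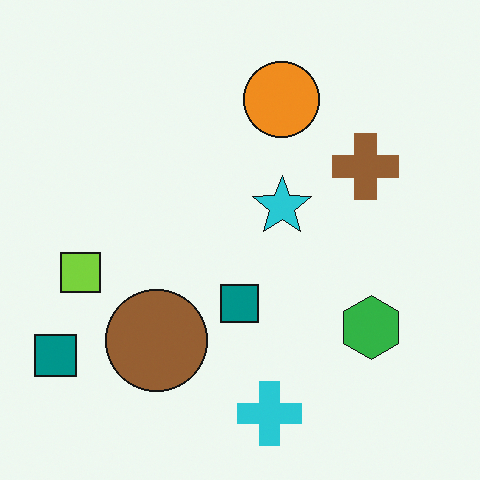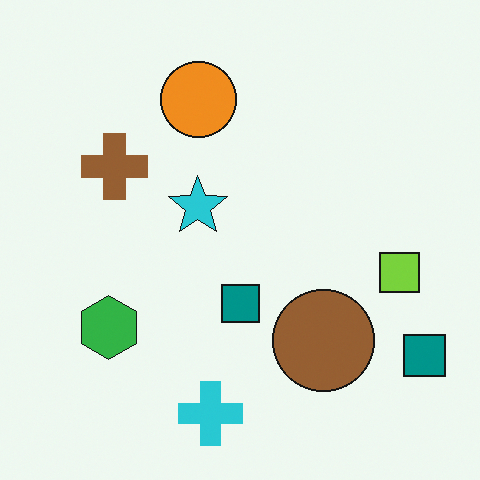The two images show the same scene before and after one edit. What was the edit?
The second image is the first flipped horizontally (left ↔ right).

The lime square is in the left of the first image and the right of the second — shapes on opposite sides of the vertical midline have swapped in a mirror flip.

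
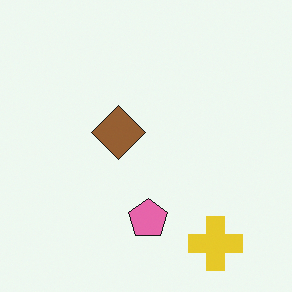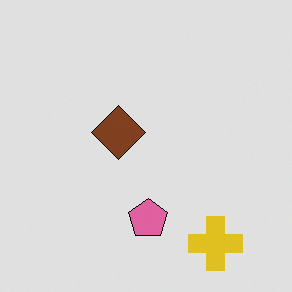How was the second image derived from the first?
The transformation is: posterized to a reduced palette.

Each flat color has snapped to a coarser quantized level — most visibly, the near-white background has dropped to a flat grey.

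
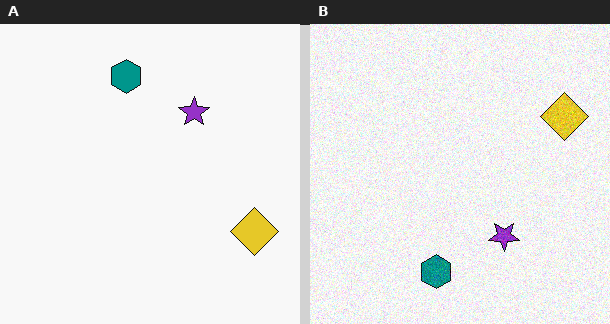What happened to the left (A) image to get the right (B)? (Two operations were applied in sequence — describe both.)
The image was degraded with visible gaussian noise, then flipped vertically (top ↔ bottom).

Random speckle covers the whole image, including the flat background. The teal hexagon is in the top of the left (A) image and the bottom of the right (B) — shapes on opposite sides of the horizontal midline have swapped in a mirror flip.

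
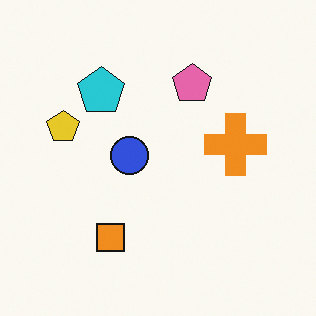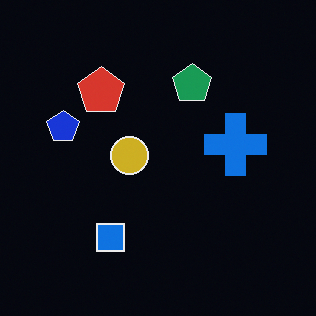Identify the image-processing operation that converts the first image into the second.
This is the original image color-inverted (negative).

The light background has become dark and every shape's color is its complement — a photographic negative.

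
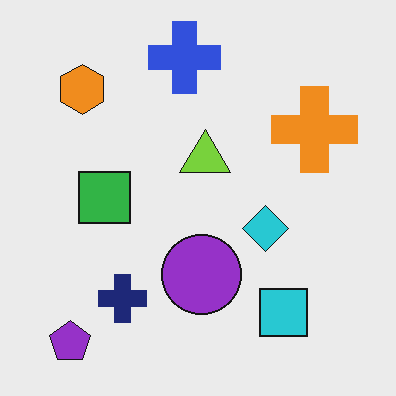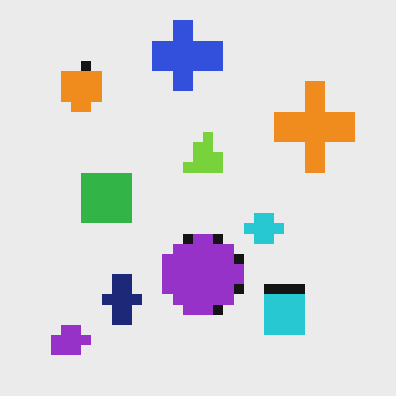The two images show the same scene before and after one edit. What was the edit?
The image was coarsely pixelated.

Shapes are reduced to large square blocks; fine edges and outlines are lost — a downscale-then-upscale (mosaic) effect.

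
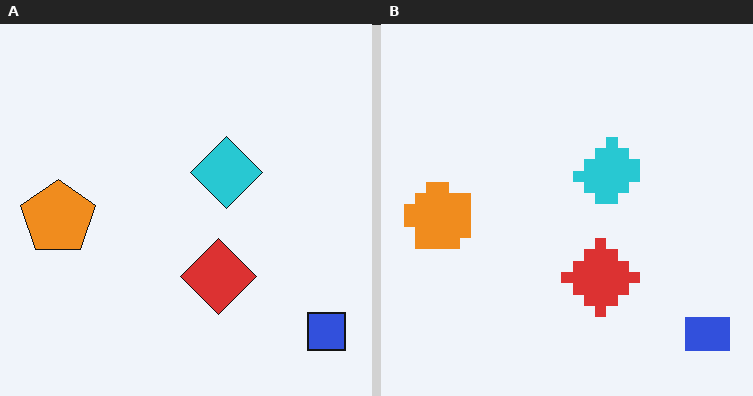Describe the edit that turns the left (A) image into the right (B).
The transformation is: coarsely pixelated.

Shapes are reduced to large square blocks; fine edges and outlines are lost — a downscale-then-upscale (mosaic) effect.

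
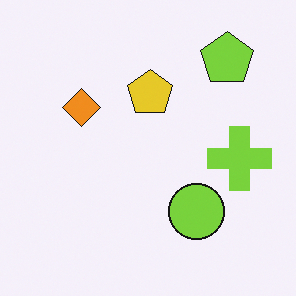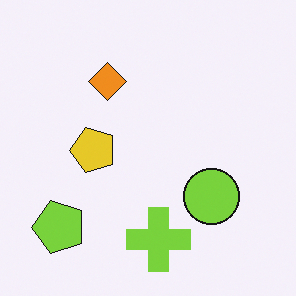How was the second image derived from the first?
The transformation is: transposed (reflected across the top-left ↔ bottom-right diagonal).

Shapes have swapped their row and column positions — what was in the top-right is now in the bottom-left — a diagonal reflection.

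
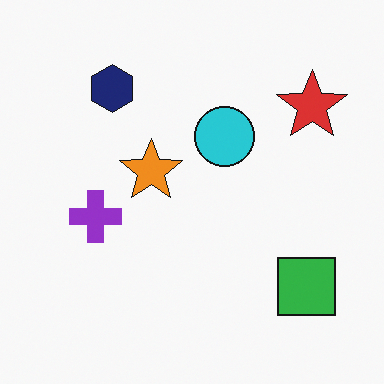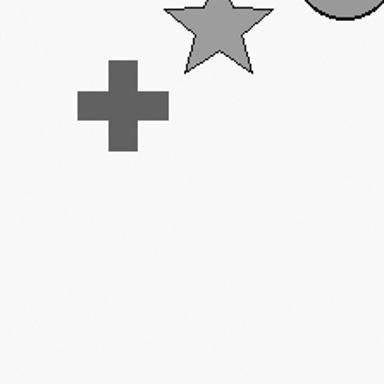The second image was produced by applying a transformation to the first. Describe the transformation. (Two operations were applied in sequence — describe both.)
The image was converted to grayscale, then cropped to a noticeably smaller region and rescaled.

All color is removed — every shape is now a shade of grey. The visible shapes are larger and the field of view is narrower; shapes near the original edges may be partly or wholly outside the frame — a crop-and-rescale.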